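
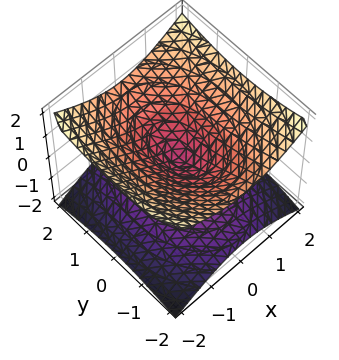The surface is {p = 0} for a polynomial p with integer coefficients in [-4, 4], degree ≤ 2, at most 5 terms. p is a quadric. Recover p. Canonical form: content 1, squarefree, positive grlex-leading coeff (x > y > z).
2*x^2 + y^2 - 3*z^2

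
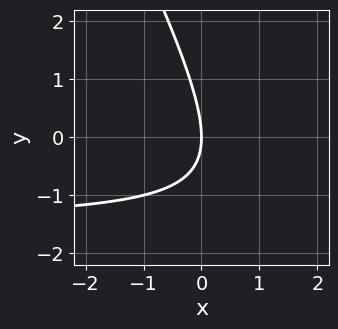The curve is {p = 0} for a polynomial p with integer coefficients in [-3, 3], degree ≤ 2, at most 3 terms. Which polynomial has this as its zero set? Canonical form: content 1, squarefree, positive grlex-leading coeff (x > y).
(a) Degree: a generic line meets the curve in up to 2 points, so deg p = 2.
(b) From the axis intercepts and sections: one y-axis crossing is at y = 0; it crosses the x-axis at the gridline x = 0.
(c) The integer polynomial consistent with all of this is the stated p.

2*x*y + y^2 + 3*x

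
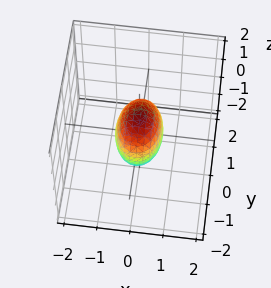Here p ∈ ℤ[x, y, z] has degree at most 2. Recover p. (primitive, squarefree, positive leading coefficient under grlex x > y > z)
1. Degree: bounded and convex; a quadric, so deg p = 2.
2. Symmetries: it's symmetric under x → −x, forcing even powers of x; it's symmetric under z → −z, forcing even powers of z; it's symmetric under y → −y, forcing even powers of y.
3. Against the integer gridlines: the y-axis gridline crossings are at y ∈ {-1, 1}; the z-axis gridline crossings are at z ∈ {-1, 1}.
4. Putting this together gives p.

2*x^2 + y^2 + z^2 - 1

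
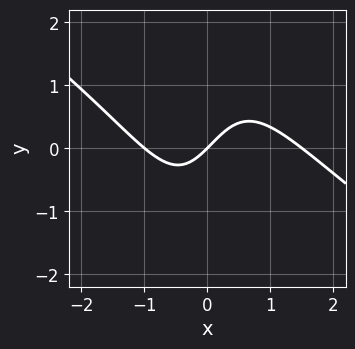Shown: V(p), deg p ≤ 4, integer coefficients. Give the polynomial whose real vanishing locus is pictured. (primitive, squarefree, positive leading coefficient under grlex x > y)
2*x^3 + 3*x^2*y - x^2 - 3*x + 3*y

deg p = 3.
Against the integer gridlines: among the integer gridlines, it crosses the x-axis at x ∈ {-1, 0}; it crosses the y-axis at the gridline y = 0.
Together with the visible shape, these determine p as stated.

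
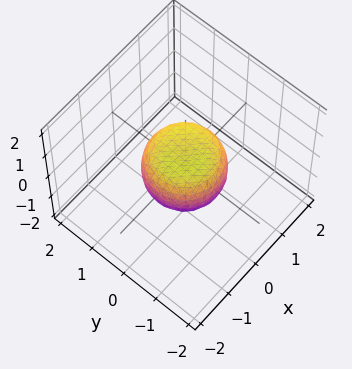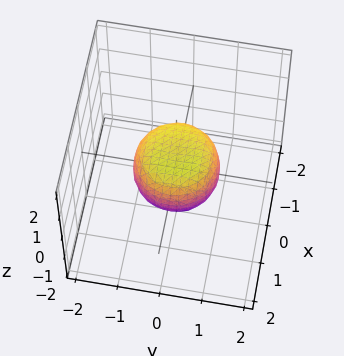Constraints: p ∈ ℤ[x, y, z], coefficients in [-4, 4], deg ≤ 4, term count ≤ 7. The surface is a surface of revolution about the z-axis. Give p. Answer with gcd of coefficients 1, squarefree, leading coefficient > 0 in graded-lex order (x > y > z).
2*x^4 + 4*x^2*y^2 + 2*y^4 - x^2 - y^2 + 2*z^2 - 1

1. Degree: no degree-3 surface has this shape, so deg p = 4.
2. By symmetry, the z-axis is an axis of rotation, so x and y enter only as x² + y².
3. Checking where it meets the axes: the y-axis gridline crossings are at y ∈ {-1, 1}; among the integer gridlines, it crosses the x-axis at x ∈ {-1, 1}.
4. Putting this together gives p.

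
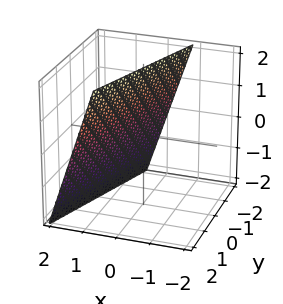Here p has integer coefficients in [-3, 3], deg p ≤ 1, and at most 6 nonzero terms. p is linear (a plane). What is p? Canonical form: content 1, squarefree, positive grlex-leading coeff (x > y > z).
First, degree: every cross-section is a straight line — this is a plane, so deg p = 1.
Then, checking where it meets the axes: it crosses the z-axis at the gridline z = 2; one y-axis crossing is at y = -2.
Finally, putting this together gives p.

3*x - y + z - 2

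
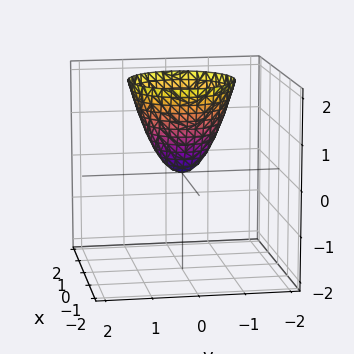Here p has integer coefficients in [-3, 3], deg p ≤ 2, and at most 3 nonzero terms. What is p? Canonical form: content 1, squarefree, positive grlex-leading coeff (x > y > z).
1. The degree is 2 — a single bowl opening along one axis; a quadric.
2. Symmetry: the surface is invariant under rotation about z: p = q(x² + y², z).
3. Checking where it meets the axes: a circular section at z = 1 has radius between 0 and 1; one x-axis crossing is at x = 0; it crosses the z-axis at the gridline z = 0; it meets the y-axis at y = 0 (among the integer gridlines).
4. Matching integer coefficients to the picture gives p.

3*x^2 + 3*y^2 - 2*z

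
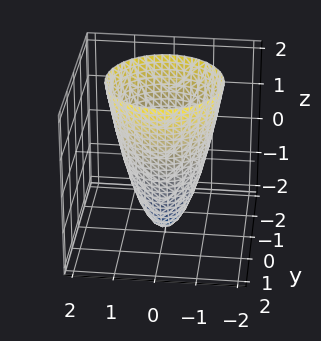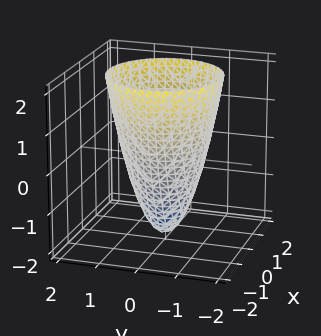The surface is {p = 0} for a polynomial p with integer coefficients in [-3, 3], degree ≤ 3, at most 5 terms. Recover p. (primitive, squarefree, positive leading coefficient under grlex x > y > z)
1. The degree is 2 — a generic line meets the surface in up to 2 points.
2. Symmetries: the surface is invariant under rotation about z: p = q(x² + y², z).
3. Reading off the gridlines: among the integer gridlines, it crosses the x-axis at x ∈ {-1, 1}; a circular section at z = 1 has radius between 1 and 2; it meets the z-axis at z = -2 (among the integer gridlines); among the integer gridlines, it crosses the y-axis at y ∈ {-1, 1}.
4. Together with the visible shape, these determine p as stated.

2*x^2 + 2*y^2 - z - 2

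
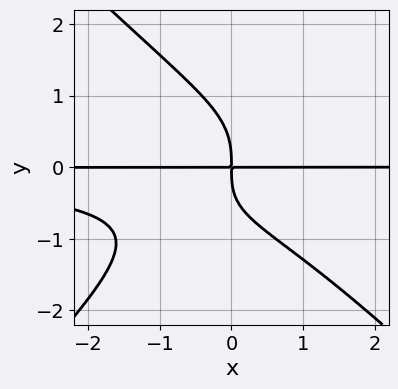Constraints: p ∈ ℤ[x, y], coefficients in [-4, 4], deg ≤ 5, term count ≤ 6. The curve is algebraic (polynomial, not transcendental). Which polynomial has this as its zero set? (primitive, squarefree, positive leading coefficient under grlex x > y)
(a) deg p = 4. A generic line meets the curve in up to 4 points.
(b) Checking where it meets the axes: every point of the x-axis in the box is on the curve.
(c) Putting this together gives p.

2*x^2*y^2 - 2*y^4 - x*y^2 - 3*x*y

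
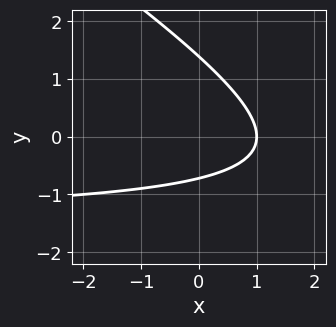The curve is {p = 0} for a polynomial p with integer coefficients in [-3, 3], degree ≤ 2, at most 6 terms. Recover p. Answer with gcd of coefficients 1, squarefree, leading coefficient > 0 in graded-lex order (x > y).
2*x*y + 3*y^2 + 3*x - 2*y - 3

First, the degree is 2 — the shape is more complex than any degree-1 curve.
Then, reading off the gridlines: one x-axis crossing is at x = 1.
Finally, these observations pin down the coefficients.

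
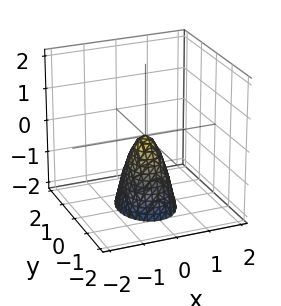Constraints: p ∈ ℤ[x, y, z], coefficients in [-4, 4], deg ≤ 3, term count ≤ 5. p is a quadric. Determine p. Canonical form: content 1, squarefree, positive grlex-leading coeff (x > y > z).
3*x^2 + 2*y^2 + z

1. The degree is 2 — a single bowl opening along one axis; a quadric.
2. Symmetries: mirror symmetry y ↦ −y ⇒ only even powers of y; the x ↦ −x reflection is a symmetry, so x appears only in even powers.
3. Reading off the gridlines: it crosses the x-axis at the gridline x = 0; it meets the y-axis at y = 0 (among the integer gridlines); one z-axis crossing is at z = 0.
4. Putting this together gives p.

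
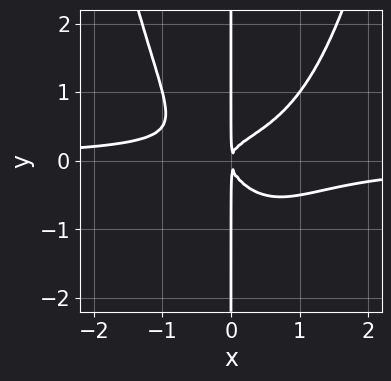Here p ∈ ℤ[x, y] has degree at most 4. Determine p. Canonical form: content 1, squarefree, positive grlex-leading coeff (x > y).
2*x^3*y - x^2*y - 2*x*y^2 + x^2

Degree: the shape is more complex than any degree-3 curve, so deg p = 4.
Against the integer gridlines: every point of the y-axis in the box is on the curve.
Putting this together gives p.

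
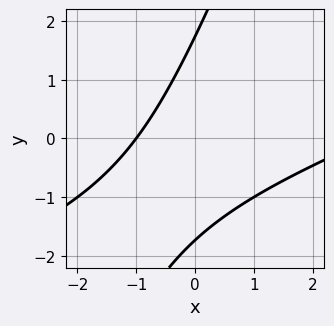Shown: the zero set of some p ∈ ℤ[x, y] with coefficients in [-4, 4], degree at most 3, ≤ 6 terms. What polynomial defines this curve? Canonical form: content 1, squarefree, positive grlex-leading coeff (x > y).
(a) The degree is 2 — no degree-1 curve has this shape.
(b) Reading off the gridlines: it meets the x-axis at x = -1 (among the integer gridlines).
(c) Fitting integer coefficients to these (and the overall shape) gives p.

x^2 - 3*x*y + y^2 - 2*x - 3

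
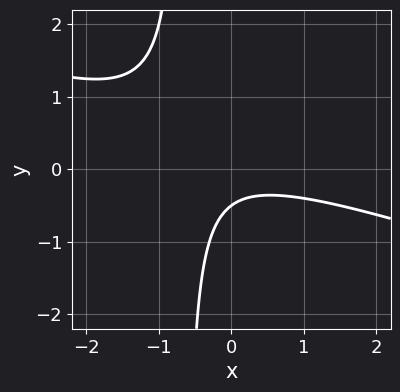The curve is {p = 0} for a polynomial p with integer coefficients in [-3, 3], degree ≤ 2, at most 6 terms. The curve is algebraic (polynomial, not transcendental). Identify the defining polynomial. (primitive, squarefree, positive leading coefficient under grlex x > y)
deg p = 2.
From the axis intercepts and sections: it misses every integer gridline on the x-axis.
The integer polynomial consistent with all of this is the stated p.

x^2 + 3*x*y + 2*y + 1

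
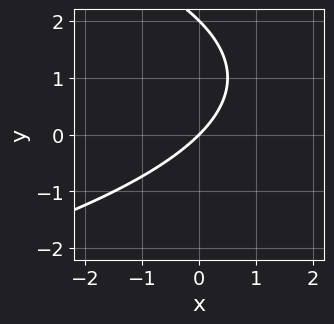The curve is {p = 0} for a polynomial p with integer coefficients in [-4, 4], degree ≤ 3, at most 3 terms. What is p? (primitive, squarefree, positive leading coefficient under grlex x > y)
(a) The degree is 2 — no degree-1 curve has this shape.
(b) Reading off the gridlines: it crosses the x-axis at the gridline x = 0; among the integer gridlines, it crosses the y-axis at y ∈ {0, 2}.
(c) Fitting integer coefficients to these (and the overall shape) gives p.

y^2 + 2*x - 2*y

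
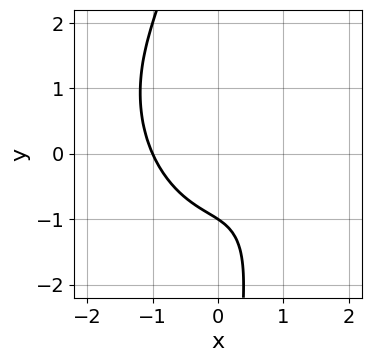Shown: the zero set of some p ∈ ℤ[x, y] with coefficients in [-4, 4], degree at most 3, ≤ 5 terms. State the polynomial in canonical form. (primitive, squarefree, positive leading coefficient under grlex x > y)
3*x^3 + x^2*y + 2*x*y^2 + 3*y + 3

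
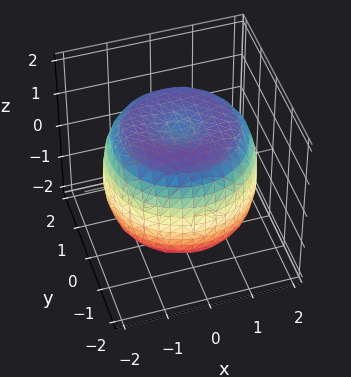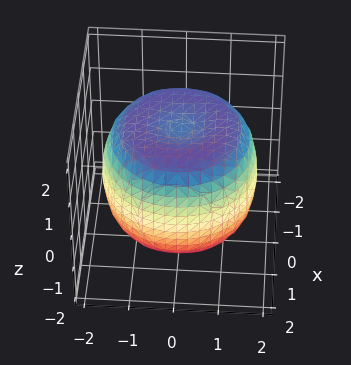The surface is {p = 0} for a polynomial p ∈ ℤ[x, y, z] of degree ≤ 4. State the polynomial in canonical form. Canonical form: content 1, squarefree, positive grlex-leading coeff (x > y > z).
x^4 + 2*x^2*y^2 + y^4 - 2*x^2 - 2*y^2 + 2*z^2 - 3

deg p = 4. A generic line meets the surface in up to 4 points.
Symmetries: rotational symmetry about the z-axis ⇒ p depends on x, y only through x² + y².
Observable constraints: a circular section at z = 1 has radius between 1 and 2.
Assembling these constraints gives the stated polynomial.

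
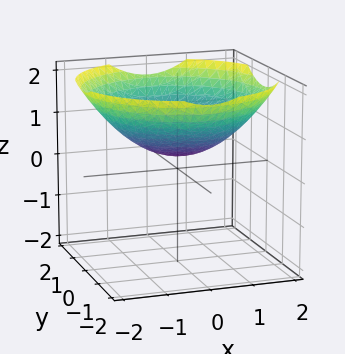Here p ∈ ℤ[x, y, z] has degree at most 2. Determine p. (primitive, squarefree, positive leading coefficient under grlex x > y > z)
First, deg p = 2. The shape is more complex than any degree-1 surface.
Then, by symmetry, the z-axis is an axis of rotation, so x and y enter only as x² + y².
Next, from the visible intercepts: a circular section at z = 1 has radius between 1 and 2; the surface avoids every integer x-axis point in the box; no y-intercept at any integer in the box.
Finally, the integer polynomial consistent with all of this is the stated p.

x^2 + y^2 - 3*z + 1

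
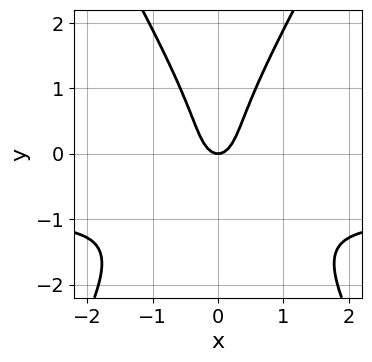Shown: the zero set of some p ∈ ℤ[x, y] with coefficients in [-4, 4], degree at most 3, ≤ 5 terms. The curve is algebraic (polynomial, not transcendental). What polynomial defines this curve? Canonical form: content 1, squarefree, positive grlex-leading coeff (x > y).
3*x^2*y - y^3 + 3*x^2 - y

(a) The degree is 3 — a generic line meets the curve in up to 3 points.
(b) Symmetries: the x ↦ −x reflection is a symmetry, so x appears only in even powers.
(c) From the visible intercepts: it crosses the x-axis at the gridline x = 0; one y-axis crossing is at y = 0.
(d) Fitting integer coefficients to these (and the overall shape) gives p.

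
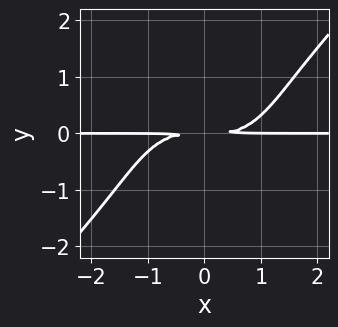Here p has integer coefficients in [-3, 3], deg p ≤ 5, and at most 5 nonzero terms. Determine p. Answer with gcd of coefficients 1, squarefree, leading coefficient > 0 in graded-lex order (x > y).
x^3*y - y^4 - 3*y^2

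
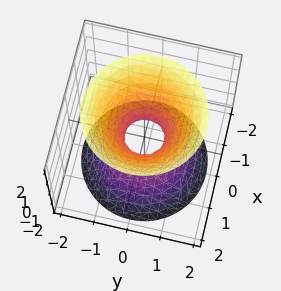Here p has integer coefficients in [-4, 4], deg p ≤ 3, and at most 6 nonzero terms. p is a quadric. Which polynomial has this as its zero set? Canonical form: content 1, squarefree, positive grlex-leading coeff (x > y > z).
3*x^2 + 3*y^2 - 2*z^2 - 1

First, the degree is 2 — an hourglass — one-sheet hyperboloid; a quadric.
Next, symmetries: mirror symmetry z ↦ −z ⇒ only even powers of z; rotational symmetry about the z-axis ⇒ p depends on x, y only through x² + y².
Then, from the axis intercepts and sections: a circular section at z = 2 has radius between 1 and 2; no z-intercept at any integer in the box.
Finally, fitting integer coefficients to these (and the overall shape) gives p.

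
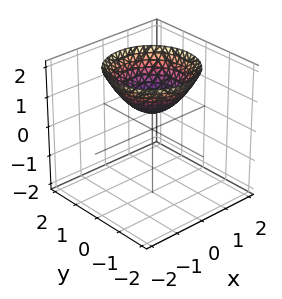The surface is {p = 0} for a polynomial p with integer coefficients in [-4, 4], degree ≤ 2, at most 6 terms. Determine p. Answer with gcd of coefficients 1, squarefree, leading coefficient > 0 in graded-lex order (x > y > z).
2*x^2 + 2*y^2 - 3*z + 2

(a) deg p = 2. No degree-1 surface has this shape.
(b) By symmetry, the z-axis is an axis of rotation, so x and y enter only as x² + y².
(c) Against the integer gridlines: a circular section at z = 1 has radius between 0 and 1; it misses every integer gridline on the y-axis.
(d) Matching integer coefficients to the picture gives p.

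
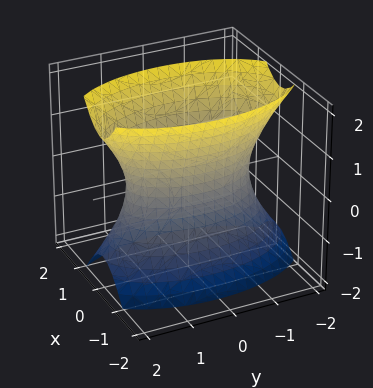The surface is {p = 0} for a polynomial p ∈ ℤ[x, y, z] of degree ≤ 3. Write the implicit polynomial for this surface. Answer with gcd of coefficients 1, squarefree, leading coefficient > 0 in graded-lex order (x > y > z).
3*x^2 + y^2 - z^2 - 2

(a) The degree is 2 — an hourglass — one-sheet hyperboloid; a quadric.
(b) Symmetries: the x ↦ −x reflection is a symmetry, so x appears only in even powers; mirror symmetry y ↦ −y ⇒ only even powers of y; it's symmetric under z → −z, forcing even powers of z.
(c) From the axis intercepts and sections: it misses every integer gridline on the z-axis.
(d) These observations pin down the coefficients.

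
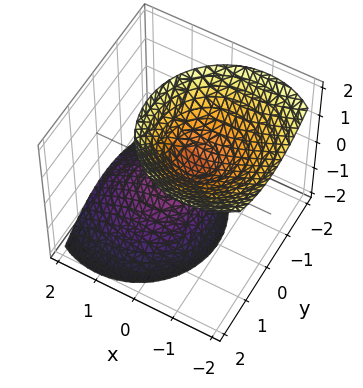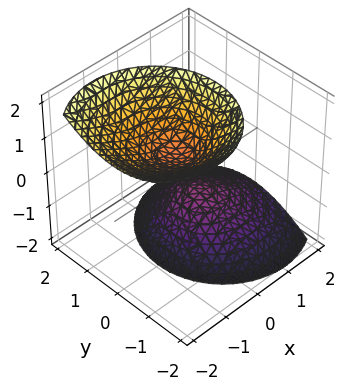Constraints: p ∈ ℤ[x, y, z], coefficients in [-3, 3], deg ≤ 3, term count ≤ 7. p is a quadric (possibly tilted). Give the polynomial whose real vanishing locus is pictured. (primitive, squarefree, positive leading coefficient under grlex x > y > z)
1. I count 2 distinct pieces. They look like related sheets of one shape, so recover p as a whole.
2. Degree: the shape is more complex than any degree-1 surface, so deg p = 2.
3. Checking where it meets the axes: the surface avoids every integer y-axis point in the box; it misses every integer gridline on the x-axis.
4. These observations pin down the coefficients.

3*x^2 + 3*x*z + 3*y^2 - 2*z^2 + 1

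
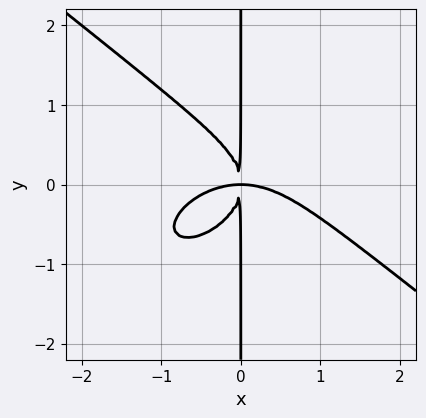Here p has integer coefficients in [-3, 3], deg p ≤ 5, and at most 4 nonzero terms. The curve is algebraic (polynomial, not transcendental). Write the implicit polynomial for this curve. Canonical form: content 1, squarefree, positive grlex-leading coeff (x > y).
x^4 + 2*x*y^3 + 2*x^2*y

(a) Degree: no degree-3 curve has this shape, so deg p = 4.
(b) Reading off the gridlines: every point of the y-axis in the box is on the curve.
(c) These observations pin down the coefficients.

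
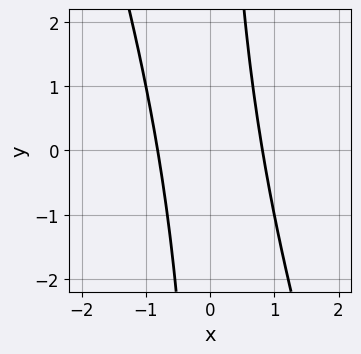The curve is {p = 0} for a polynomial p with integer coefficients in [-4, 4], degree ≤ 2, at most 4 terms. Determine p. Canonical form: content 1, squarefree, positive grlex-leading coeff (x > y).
3*x^2 + x*y - 2

1. The degree is 2 — no degree-1 curve has this shape.
2. Checking where it meets the axes: it misses every integer gridline on the y-axis.
3. Fitting integer coefficients to these (and the overall shape) gives p.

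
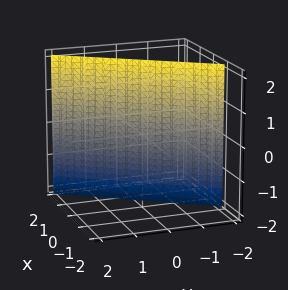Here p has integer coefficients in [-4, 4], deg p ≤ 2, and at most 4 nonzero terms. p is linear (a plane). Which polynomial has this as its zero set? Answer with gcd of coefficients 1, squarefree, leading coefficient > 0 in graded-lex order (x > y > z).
The degree is 1 — every cross-section is a straight line — this is a plane.
Checking where it meets the axes: it meets the y-axis at y = -1 (among the integer gridlines); the surface avoids every integer z-axis point in the box.
Putting this together gives p.

3*x - 2*y - 2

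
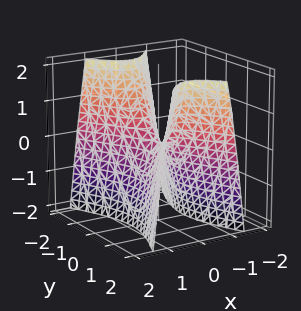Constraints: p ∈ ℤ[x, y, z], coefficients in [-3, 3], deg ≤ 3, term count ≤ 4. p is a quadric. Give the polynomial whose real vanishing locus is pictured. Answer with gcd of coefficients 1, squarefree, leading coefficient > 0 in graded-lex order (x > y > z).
First, degree: a hyperbolic paraboloid; a quadric, so deg p = 2.
Next, symmetries: it's symmetric under x → −x, forcing even powers of x; the y ↦ −y reflection is a symmetry, so y appears only in even powers.
Next, observable constraints: it crosses the x-axis at the gridline x = 0; it meets the y-axis at y = 0 (among the integer gridlines); one z-axis crossing is at z = 0.
Finally, fitting integer coefficients to these (and the overall shape) gives p.

3*x^2 - y^2 + z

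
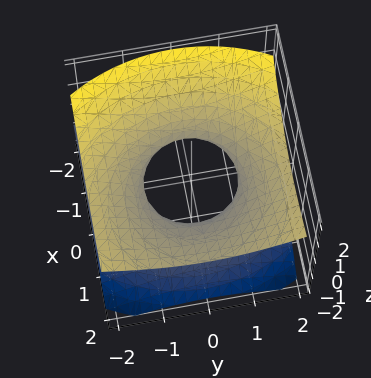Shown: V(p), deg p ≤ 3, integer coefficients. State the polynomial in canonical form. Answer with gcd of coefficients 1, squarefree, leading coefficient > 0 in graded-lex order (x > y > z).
deg p = 2.
Against the integer gridlines: the surface avoids every integer z-axis point in the box; among the integer gridlines, it crosses the x-axis at x ∈ {-1, 1}; among the integer gridlines, it crosses the y-axis at y ∈ {-1, 1}.
Putting this together gives p.

x^2 - 2*x*z + y^2 - 3*z^2 - 1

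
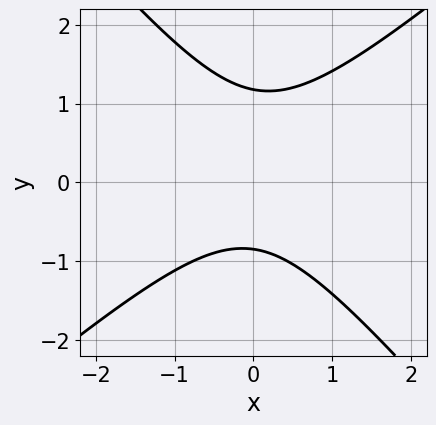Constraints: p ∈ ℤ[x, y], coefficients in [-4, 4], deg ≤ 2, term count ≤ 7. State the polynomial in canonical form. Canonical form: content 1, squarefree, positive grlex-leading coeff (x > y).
(a) deg p = 2. A generic line meets the curve in up to 2 points.
(b) From the visible intercepts: the curve avoids every integer x-axis point in the box.
(c) Assembling these constraints gives the stated polynomial.

3*x^2 - x*y - 3*y^2 + y + 3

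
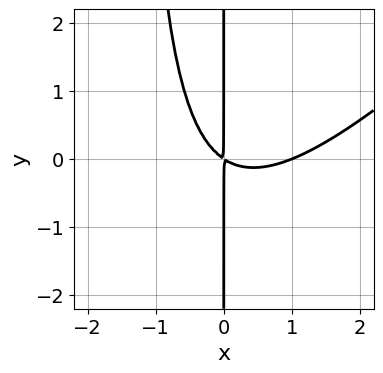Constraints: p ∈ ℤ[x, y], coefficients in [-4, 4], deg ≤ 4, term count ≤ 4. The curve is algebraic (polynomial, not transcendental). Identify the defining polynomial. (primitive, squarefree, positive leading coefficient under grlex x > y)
2*x^3 - 2*x^2*y - 2*x^2 - 3*x*y

First, degree: no degree-2 curve has this shape, so deg p = 3.
Then, observable constraints: it crosses the x-axis at the gridline x = 1; every point of the y-axis in the box is on the curve.
Finally, solving for integer coefficients yields p as stated.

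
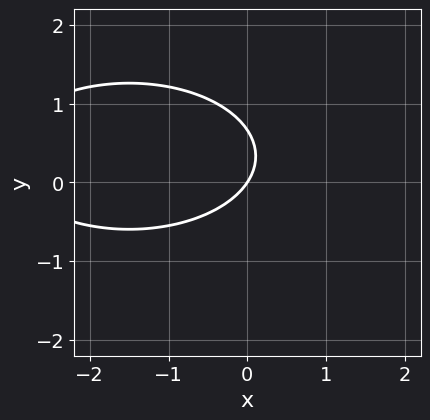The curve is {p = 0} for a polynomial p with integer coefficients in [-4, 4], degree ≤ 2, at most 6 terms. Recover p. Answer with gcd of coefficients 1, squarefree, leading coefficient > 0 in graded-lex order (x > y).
Degree: the shape is more complex than any degree-1 curve, so deg p = 2.
Observable constraints: it meets the x-axis at x = 0 (among the integer gridlines); it crosses the y-axis at the gridline y = 0.
Together with the visible shape, these determine p as stated.

x^2 + 3*y^2 + 3*x - 2*y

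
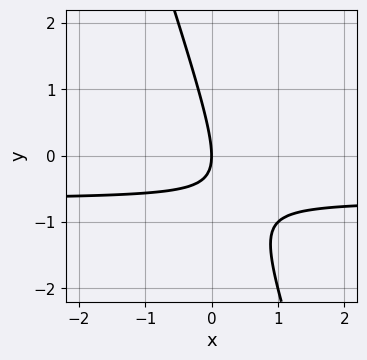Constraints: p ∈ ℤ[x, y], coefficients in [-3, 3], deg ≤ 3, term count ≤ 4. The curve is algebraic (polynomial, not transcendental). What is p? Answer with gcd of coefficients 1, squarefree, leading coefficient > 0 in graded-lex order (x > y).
3*x*y + y^2 + 2*x

1. Degree: no degree-1 curve has this shape, so deg p = 2.
2. Observable constraints: it meets the x-axis at x = 0 (among the integer gridlines); it meets the y-axis at y = 0 (among the integer gridlines).
3. Fitting integer coefficients to these (and the overall shape) gives p.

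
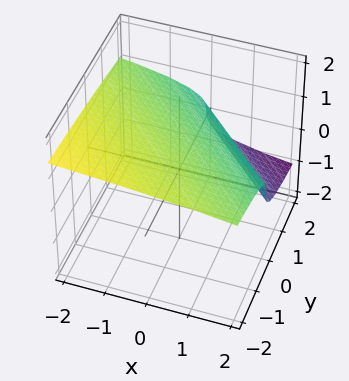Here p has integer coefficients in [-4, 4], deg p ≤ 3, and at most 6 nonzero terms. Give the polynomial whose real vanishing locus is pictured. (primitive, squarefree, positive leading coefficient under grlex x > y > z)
(a) Degree: no degree-2 surface has this shape, so deg p = 3.
(b) Reading off the gridlines: one x-axis crossing is at x = 2; it meets the z-axis at z = 1 (among the integer gridlines); it crosses the y-axis at the gridline y = 2.
(c) The integer polynomial consistent with all of this is the stated p.

2*z^3 + x + y - 2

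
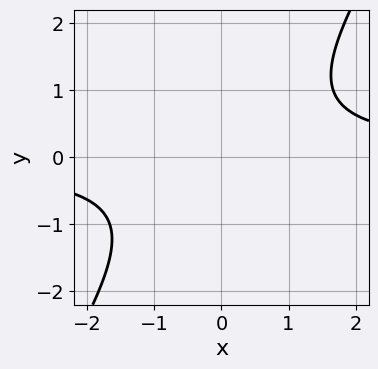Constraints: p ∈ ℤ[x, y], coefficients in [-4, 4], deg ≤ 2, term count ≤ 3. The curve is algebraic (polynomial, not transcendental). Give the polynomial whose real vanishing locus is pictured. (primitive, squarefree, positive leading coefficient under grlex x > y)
3*x*y - 2*y^2 - 3

1. The degree is 2 — a generic line meets the curve in up to 2 points.
2. From the visible intercepts: no x-intercept at any integer in the box; no y-intercept at any integer in the box.
3. Fitting integer coefficients to these (and the overall shape) gives p.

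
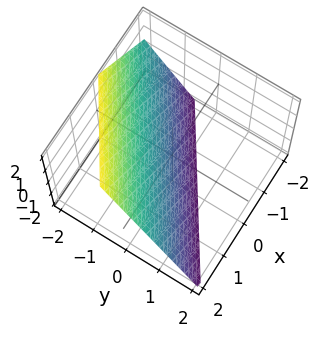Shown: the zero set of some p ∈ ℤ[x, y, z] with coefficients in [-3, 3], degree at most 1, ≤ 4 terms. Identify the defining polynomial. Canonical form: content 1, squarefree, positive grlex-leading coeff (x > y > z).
1. Degree: every cross-section is a straight line — this is a plane, so deg p = 1.
2. From the axis intercepts and sections: it meets the x-axis at x = 1 (among the integer gridlines); one z-axis crossing is at z = -1.
3. Fitting integer coefficients to these (and the overall shape) gives p.

2*x - 3*y - 2*z - 2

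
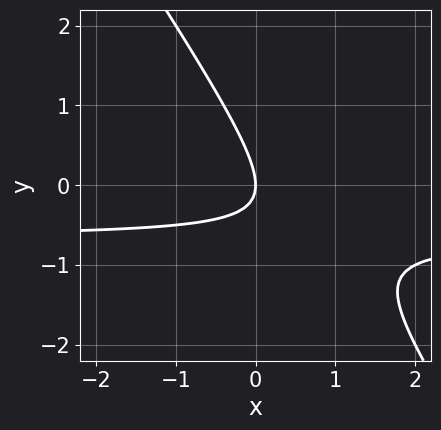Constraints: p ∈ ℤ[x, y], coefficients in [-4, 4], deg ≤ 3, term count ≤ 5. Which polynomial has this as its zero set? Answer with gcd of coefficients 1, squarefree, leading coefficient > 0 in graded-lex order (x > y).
(a) Degree: no degree-1 curve has this shape, so deg p = 2.
(b) Against the integer gridlines: one y-axis crossing is at y = 0; it meets the x-axis at x = 0 (among the integer gridlines).
(c) Solving for integer coefficients yields p as stated.

3*x*y + 2*y^2 + 2*x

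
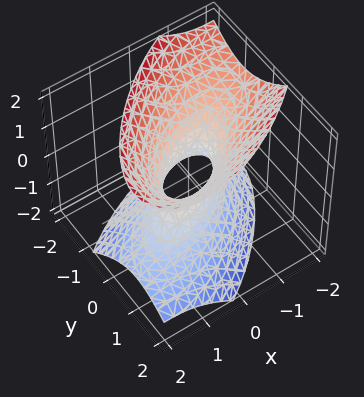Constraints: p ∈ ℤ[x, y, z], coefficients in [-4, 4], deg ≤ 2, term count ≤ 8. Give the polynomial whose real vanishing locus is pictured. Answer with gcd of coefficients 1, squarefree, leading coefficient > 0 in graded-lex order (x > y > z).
deg p = 2. The shape is more complex than any degree-1 surface.
From the visible intercepts: no z-intercept at any integer in the box.
Putting this together gives p.

2*x^2 - 3*x*y + x*z + 3*y^2 - 2*z^2 - 1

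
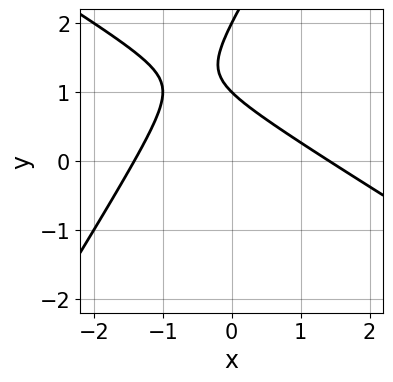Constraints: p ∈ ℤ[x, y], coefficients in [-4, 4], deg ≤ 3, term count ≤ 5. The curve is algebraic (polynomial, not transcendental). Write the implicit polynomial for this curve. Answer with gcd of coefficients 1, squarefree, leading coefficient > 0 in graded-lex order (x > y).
x^2 + x*y - y^2 + 3*y - 2

(a) Degree: no degree-1 curve has this shape, so deg p = 2.
(b) Checking where it meets the axes: the y-axis gridline crossings are at y ∈ {1, 2}.
(c) Fitting integer coefficients to these (and the overall shape) gives p.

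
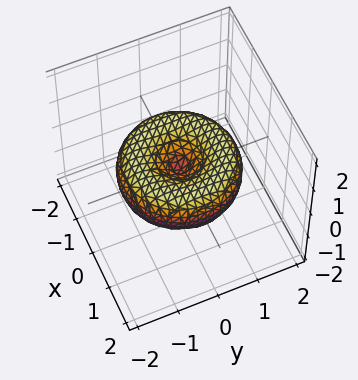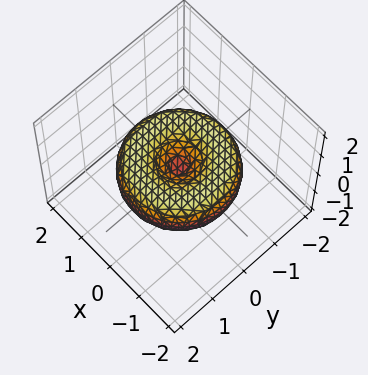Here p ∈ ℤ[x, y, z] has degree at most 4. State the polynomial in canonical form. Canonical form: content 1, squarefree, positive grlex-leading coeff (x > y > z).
x^4 + 2*x^2*y^2 + y^4 - 2*x^2 - 2*y^2 + 3*z^2

1. The degree is 4 — the shape is more complex than any degree-3 surface.
2. Symmetry: the z-axis is an axis of rotation, so x and y enter only as x² + y².
3. Checking where it meets the axes: it crosses the y-axis at the gridline y = 0; a circular section at z = 0 has radius between 1 and 2; one z-axis crossing is at z = 0.
4. Putting this together gives p.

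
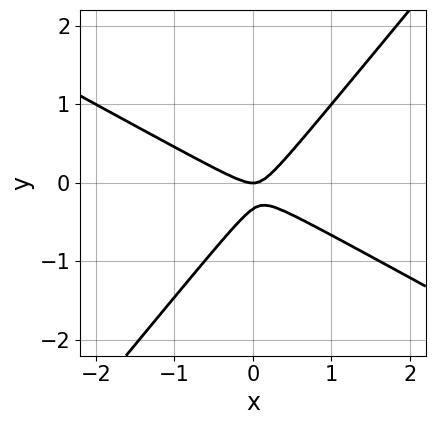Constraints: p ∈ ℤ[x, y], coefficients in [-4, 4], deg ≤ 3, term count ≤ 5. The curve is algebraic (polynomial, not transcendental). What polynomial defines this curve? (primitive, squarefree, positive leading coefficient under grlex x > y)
2*x^2 + 2*x*y - 3*y^2 - y

First, the degree is 2 — a generic line meets the curve in up to 2 points.
Then, checking where it meets the axes: one x-axis crossing is at x = 0; one y-axis crossing is at y = 0.
Finally, together with the visible shape, these determine p as stated.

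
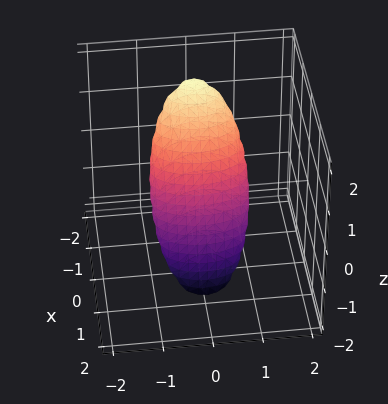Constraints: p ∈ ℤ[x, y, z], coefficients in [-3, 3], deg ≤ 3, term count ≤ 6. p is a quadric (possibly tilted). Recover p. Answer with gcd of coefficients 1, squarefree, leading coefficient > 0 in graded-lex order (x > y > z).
3*x^2 + 3*x*z + y^2 + z^2 - 1

(a) deg p = 2.
(b) Reading off the gridlines: the z-axis gridline crossings are at z ∈ {-1, 1}; among the integer gridlines, it crosses the y-axis at y ∈ {-1, 1}.
(c) Assembling these constraints gives the stated polynomial.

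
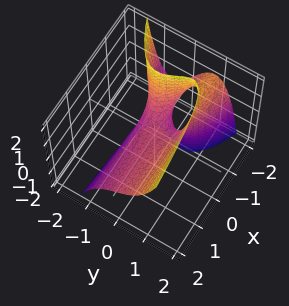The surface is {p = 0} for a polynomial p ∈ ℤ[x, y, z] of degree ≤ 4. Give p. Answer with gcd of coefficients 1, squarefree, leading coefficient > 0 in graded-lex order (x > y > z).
3*y^3 + 2*x*y - 2*x*z - 2*z

(a) deg p = 3.
(b) Checking where it meets the axes: one y-axis crossing is at y = 0; the visible x-axis segment lies entirely on the surface; it meets the z-axis at z = 0 (among the integer gridlines).
(c) Together with the visible shape, these determine p as stated.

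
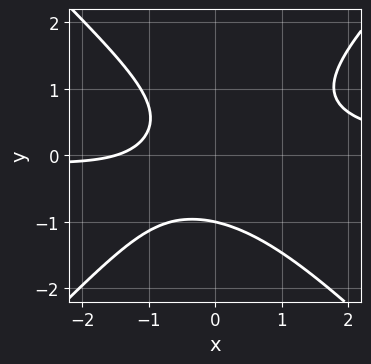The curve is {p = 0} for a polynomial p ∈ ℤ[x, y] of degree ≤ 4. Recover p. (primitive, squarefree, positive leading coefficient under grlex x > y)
(a) deg p = 3. A generic line meets the curve in up to 3 points.
(b) From the axis intercepts and sections: it meets the y-axis at y = -1 (among the integer gridlines).
(c) Matching integer coefficients to the picture gives p.

3*x^2*y - 3*y^3 - 2*x - 3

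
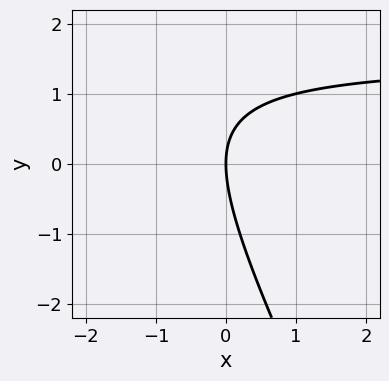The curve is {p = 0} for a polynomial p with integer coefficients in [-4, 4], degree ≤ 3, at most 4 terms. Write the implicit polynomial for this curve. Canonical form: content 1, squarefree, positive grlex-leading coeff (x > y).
First, degree: a generic line meets the curve in up to 2 points, so deg p = 2.
Next, from the visible intercepts: one x-axis crossing is at x = 0; one y-axis crossing is at y = 0.
Finally, solving for integer coefficients yields p as stated.

2*x*y + y^2 - 3*x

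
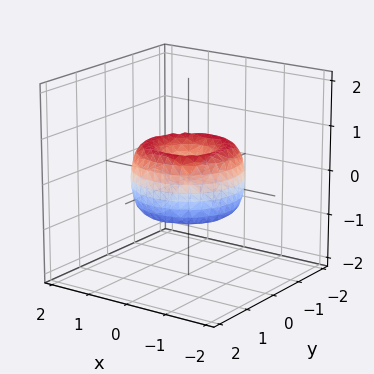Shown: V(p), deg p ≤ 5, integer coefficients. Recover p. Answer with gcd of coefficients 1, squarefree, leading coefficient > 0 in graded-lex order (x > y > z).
(a) deg p = 4. The shape is more complex than any degree-3 surface.
(b) Symmetry: the surface is invariant under rotation about z: p = q(x² + y², z).
(c) Checking where it meets the axes: it crosses the y-axis at the gridline y = 0; a circular section at z = 0 has radius between 1 and 2.
(d) Assembling these constraints gives the stated polynomial.

2*x^4 + 4*x^2*y^2 + 2*y^4 - 3*x^2 - 3*y^2 + 2*z^2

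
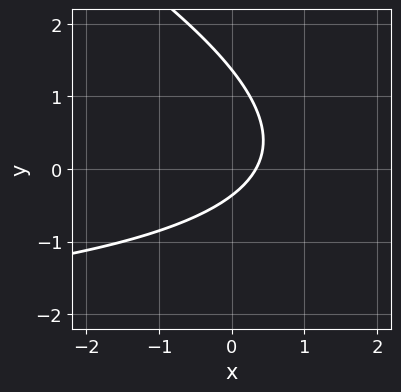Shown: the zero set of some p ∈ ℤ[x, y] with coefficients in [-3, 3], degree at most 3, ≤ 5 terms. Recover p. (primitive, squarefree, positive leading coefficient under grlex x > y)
x*y + 2*y^2 + 3*x - 2*y - 1

1. Degree: the shape is more complex than any degree-1 curve, so deg p = 2.
2. The integer polynomial consistent with all of this is the stated p.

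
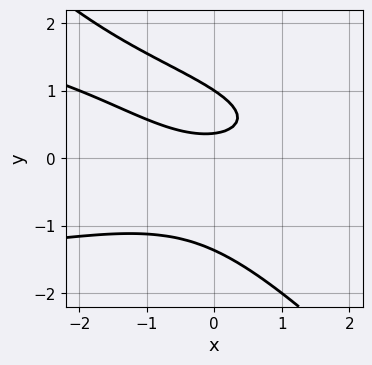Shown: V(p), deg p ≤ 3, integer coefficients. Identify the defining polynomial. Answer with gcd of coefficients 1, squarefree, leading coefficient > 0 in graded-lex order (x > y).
(a) The degree is 3 — no degree-2 curve has this shape.
(b) Observable constraints: one y-axis crossing is at y = 1; no x-intercept at any integer in the box.
(c) Assembling these constraints gives the stated polynomial.

2*x*y^2 + 2*y^3 + x^2 - 3*y + 1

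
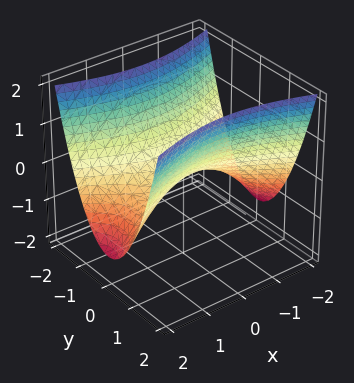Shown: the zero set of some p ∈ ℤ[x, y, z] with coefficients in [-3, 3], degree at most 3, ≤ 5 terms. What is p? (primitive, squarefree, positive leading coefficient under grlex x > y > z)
x^2 - 3*y^2 + 3*z

Degree: a hyperbolic paraboloid; a quadric, so deg p = 2.
Symmetries: it's symmetric under y → −y, forcing even powers of y; mirror symmetry x ↦ −x ⇒ only even powers of x.
Against the integer gridlines: it crosses the x-axis at the gridline x = 0; it crosses the y-axis at the gridline y = 0; it crosses the z-axis at the gridline z = 0.
Together with the visible shape, these determine p as stated.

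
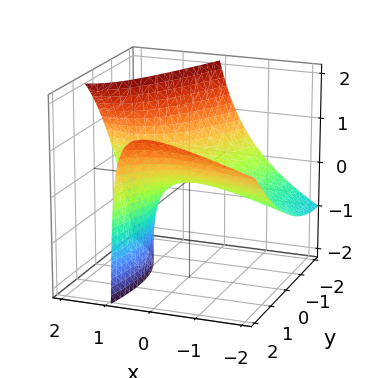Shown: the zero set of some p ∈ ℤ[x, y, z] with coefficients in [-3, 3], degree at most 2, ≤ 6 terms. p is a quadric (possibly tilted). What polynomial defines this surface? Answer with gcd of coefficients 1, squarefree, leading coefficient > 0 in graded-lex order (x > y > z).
x^2 + 2*x*y - 3*x*z - y^2 + 3*z

(a) deg p = 2.
(b) Against the integer gridlines: it meets the y-axis at y = 0 (among the integer gridlines); it meets the z-axis at z = 0 (among the integer gridlines).
(c) Fitting integer coefficients to these (and the overall shape) gives p.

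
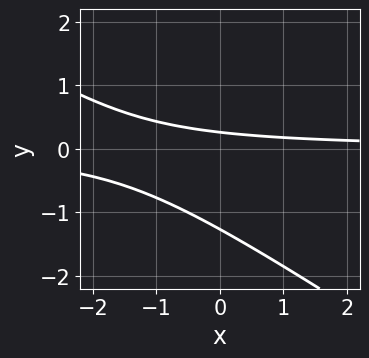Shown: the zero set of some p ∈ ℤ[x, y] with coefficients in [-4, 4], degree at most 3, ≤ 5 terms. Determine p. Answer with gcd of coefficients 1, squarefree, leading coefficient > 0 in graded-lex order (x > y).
(a) Degree: no degree-1 curve has this shape, so deg p = 2.
(b) Reading off the gridlines: it misses every integer gridline on the x-axis.
(c) Assembling these constraints gives the stated polynomial.

2*x*y + 3*y^2 + 3*y - 1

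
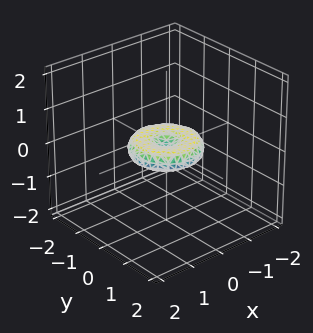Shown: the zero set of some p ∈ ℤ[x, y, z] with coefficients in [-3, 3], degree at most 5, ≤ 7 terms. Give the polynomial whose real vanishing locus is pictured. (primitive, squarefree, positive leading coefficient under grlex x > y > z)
(a) The degree is 4 — the shape is more complex than any degree-3 surface.
(b) Symmetries: rotational symmetry about the z-axis ⇒ p depends on x, y only through x² + y².
(c) Checking where it meets the axes: a circular section at z = 0 has radius exactly 1; the y-axis gridline crossings are at y ∈ {-1, 0, 1}.
(d) The integer polynomial consistent with all of this is the stated p. Check: (1, 0, 0) on the x-axis lies on the surface, and p(1, 0, 0) = 0. ✓

x^4 + 2*x^2*y^2 + y^4 - x^2 - y^2 + 3*z^2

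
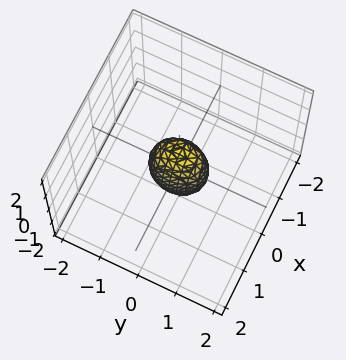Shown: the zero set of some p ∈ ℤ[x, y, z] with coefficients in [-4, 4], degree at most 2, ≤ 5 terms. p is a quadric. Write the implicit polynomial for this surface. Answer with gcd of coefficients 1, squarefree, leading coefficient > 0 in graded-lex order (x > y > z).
1. deg p = 2. Bounded and convex; a quadric.
2. Symmetries: the y ↦ −y reflection is a symmetry, so y appears only in even powers; the x ↦ −x reflection is a symmetry, so x appears only in even powers; the z ↦ −z reflection is a symmetry, so z appears only in even powers.
3. From the axis intercepts and sections: the z-axis gridline crossings are at z ∈ {-1, 1}.
4. Assembling these constraints gives the stated polynomial.

3*x^2 + 2*y^2 + z^2 - 1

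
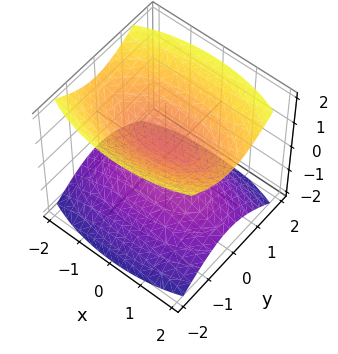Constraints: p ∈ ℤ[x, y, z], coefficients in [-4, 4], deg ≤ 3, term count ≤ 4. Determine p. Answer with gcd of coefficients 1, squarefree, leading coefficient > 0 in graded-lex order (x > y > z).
First, the picture has 2 separate pieces.
Next, deg p = 2.
Then, symmetries: mirror symmetry x ↦ −x ⇒ only even powers of x; it's symmetric under y → −y, forcing even powers of y; it's symmetric under z → −z, forcing even powers of z.
Then, reading off the gridlines: the surface avoids every integer x-axis point in the box; it misses every integer gridline on the y-axis.
Finally, putting this together gives p.

x^2 + 3*y^2 - 3*z^2 + 1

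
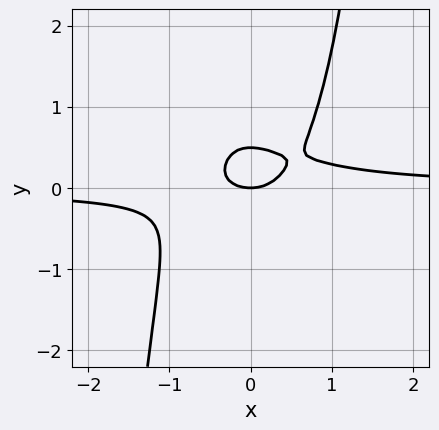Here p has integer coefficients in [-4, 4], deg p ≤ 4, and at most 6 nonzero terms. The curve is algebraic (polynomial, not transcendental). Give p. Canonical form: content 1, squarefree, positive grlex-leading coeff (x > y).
3*x^3*y - x^2 - 2*y^2 + y

1. The degree is 4 — no degree-3 curve has this shape.
2. Reading off the gridlines: it crosses the y-axis at the gridline y = 0; one x-axis crossing is at x = 0.
3. These observations pin down the coefficients.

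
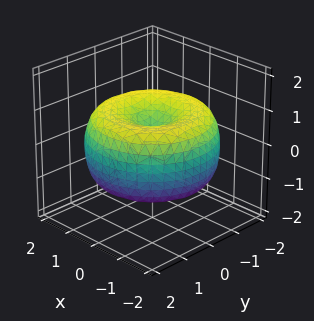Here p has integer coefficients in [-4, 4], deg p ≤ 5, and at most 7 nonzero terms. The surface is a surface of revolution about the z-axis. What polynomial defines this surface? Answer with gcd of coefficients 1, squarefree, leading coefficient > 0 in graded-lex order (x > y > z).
x^4 + 2*x^2*y^2 + y^4 - 3*x^2 - 3*y^2 + 3*z^2 - 1

1. deg p = 4. The shape is more complex than any degree-3 surface.
2. Symmetries: every cross-section ⟂ z is a circle, so x, y appear only via x² + y².
3. Against the integer gridlines: a circular section at z = 1 has radius exactly 1.
4. Matching integer coefficients to the picture gives p.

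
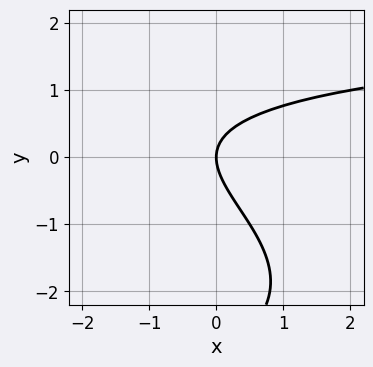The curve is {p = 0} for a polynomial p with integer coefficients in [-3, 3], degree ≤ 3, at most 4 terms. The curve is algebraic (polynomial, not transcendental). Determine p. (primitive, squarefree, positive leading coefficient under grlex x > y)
y^3 + x*y + 3*y^2 - 3*x

(a) deg p = 3.
(b) From the axis intercepts and sections: one y-axis crossing is at y = 0; it meets the x-axis at x = 0 (among the integer gridlines).
(c) Assembling these constraints gives the stated polynomial.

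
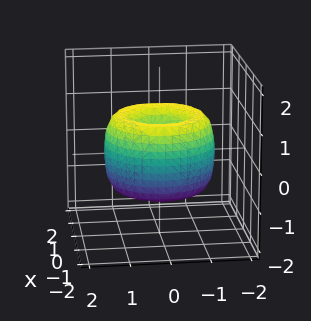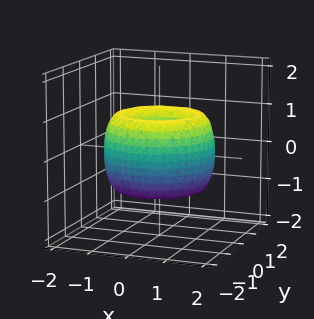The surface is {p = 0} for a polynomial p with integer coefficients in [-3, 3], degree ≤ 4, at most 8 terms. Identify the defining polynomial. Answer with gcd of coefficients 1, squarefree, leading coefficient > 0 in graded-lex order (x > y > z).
First, degree: a generic line meets the surface in up to 4 points, so deg p = 4.
Next, by symmetry, every cross-section ⟂ z is a circle, so x, y appear only via x² + y².
Next, from the visible intercepts: it crosses the x-axis at the gridline x = 0; a circular section at z = 0 has radius between 1 and 2; it meets the z-axis at z = 0 (among the integer gridlines); it meets the y-axis at y = 0 (among the integer gridlines).
Finally, these observations pin down the coefficients.

x^4 + 2*x^2*y^2 + y^4 - 2*x^2 - 2*y^2 + z^2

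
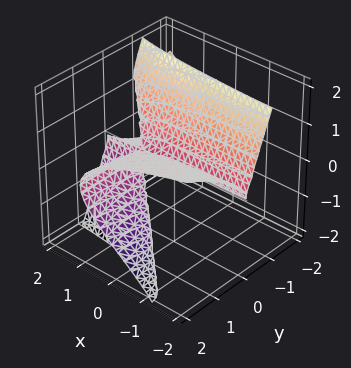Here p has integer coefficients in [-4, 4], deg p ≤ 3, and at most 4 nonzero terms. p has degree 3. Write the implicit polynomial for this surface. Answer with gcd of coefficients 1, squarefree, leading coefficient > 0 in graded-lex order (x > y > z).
First, the degree is 3 — a generic line meets the surface in up to 3 points.
Then, against the integer gridlines: every point of the x-axis in the box is on the surface; it meets the z-axis at z = 0 (among the integer gridlines).
Finally, together with the visible shape, these determine p as stated.

x*y^2 + 2*y*z^2 + z^3 - y^2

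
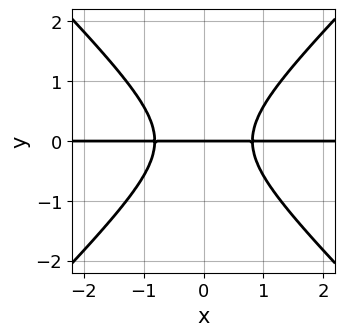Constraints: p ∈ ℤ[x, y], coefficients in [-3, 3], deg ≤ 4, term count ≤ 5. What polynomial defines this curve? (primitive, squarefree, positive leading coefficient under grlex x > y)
Degree: the shape is more complex than any degree-2 curve, so deg p = 3.
Symmetries: mirror symmetry x ↦ −x ⇒ only even powers of x.
Reading off the gridlines: the visible x-axis segment lies entirely on the curve; it meets the y-axis at y = 0 (among the integer gridlines).
Matching integer coefficients to the picture gives p.

3*x^2*y - 3*y^3 - 2*y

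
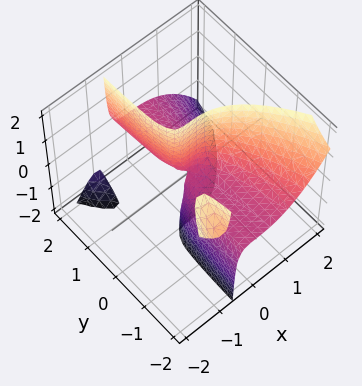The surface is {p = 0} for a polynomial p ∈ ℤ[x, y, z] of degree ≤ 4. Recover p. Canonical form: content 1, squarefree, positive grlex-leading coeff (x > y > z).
First, I count 3 distinct pieces.
Next, degree: a generic line meets the surface in up to 3 points, so deg p = 3.
Next, from the visible intercepts: one x-axis crossing is at x = 0; every point of the z-axis in the box is on the surface; every point of the y-axis in the box is on the surface.
Finally, fitting integer coefficients to these (and the overall shape) gives p.

3*x^3 + 3*x*y*z + 2*y*z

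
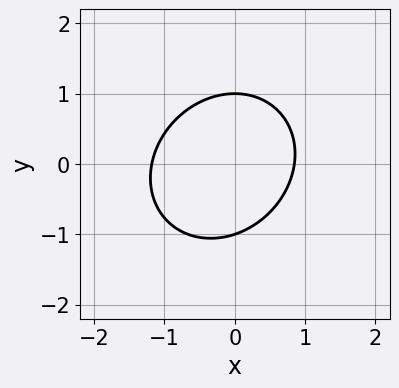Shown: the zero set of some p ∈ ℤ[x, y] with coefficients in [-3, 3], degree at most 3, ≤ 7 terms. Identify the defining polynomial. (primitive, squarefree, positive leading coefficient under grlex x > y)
1. The degree is 2 — a generic line meets the curve in up to 2 points.
2. Observable constraints: among the integer gridlines, it crosses the y-axis at y ∈ {-1, 1}.
3. Fitting integer coefficients to these (and the overall shape) gives p.

3*x^2 - x*y + 3*y^2 + x - 3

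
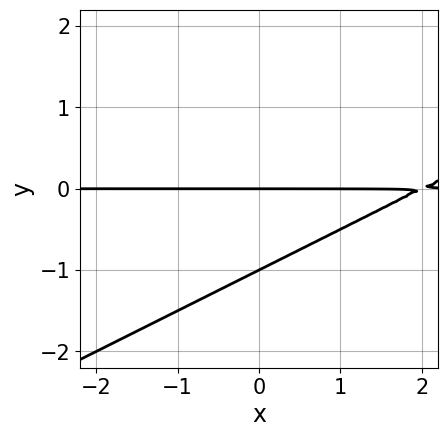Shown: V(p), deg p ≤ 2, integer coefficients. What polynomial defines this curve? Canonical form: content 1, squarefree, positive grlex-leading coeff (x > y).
1. deg p = 2. No degree-1 curve has this shape.
2. Observable constraints: the visible x-axis segment lies entirely on the curve; among the integer gridlines, it crosses the y-axis at y ∈ {-1, 0}.
3. These observations pin down the coefficients.

x*y - 2*y^2 - 2*y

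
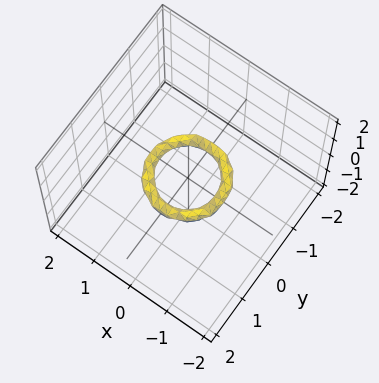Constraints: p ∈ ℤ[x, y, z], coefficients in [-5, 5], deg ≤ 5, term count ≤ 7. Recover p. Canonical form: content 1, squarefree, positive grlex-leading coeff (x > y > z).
(a) deg p = 4. A generic line meets the surface in up to 4 points.
(b) By symmetry, the surface is invariant under rotation about z: p = q(x² + y², z).
(c) Checking where it meets the axes: it misses every integer gridline on the z-axis; among the integer gridlines, it crosses the x-axis at x ∈ {-1, 1}; the y-axis gridline crossings are at y ∈ {-1, 1}.
(d) The integer polynomial consistent with all of this is the stated p.

2*x^4 + 4*x^2*y^2 + 2*y^4 - 3*x^2 - 3*y^2 + 3*z^2 + 1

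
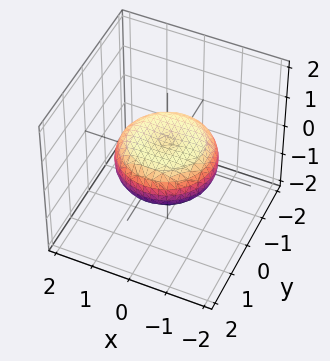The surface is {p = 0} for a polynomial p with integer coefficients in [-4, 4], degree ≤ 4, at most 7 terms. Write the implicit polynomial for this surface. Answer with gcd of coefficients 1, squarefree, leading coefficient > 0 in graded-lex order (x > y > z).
x^4 + 2*x^2*y^2 + y^4 - x^2 - y^2 + 3*z^2 - 1

The degree is 4 — the shape is more complex than any degree-3 surface.
Symmetry: every cross-section ⟂ z is a circle, so x, y appear only via x² + y².
Observable constraints: a circular section at z = 0 has radius between 1 and 2.
Together with the visible shape, these determine p as stated.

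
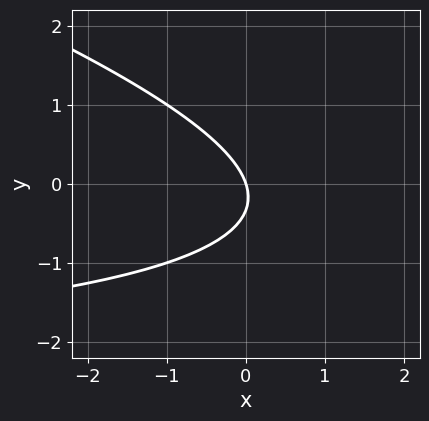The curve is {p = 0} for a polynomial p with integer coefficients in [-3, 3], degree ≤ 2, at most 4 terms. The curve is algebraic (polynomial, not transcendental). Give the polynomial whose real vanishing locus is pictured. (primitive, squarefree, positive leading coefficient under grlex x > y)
x*y + 3*y^2 + 3*x + y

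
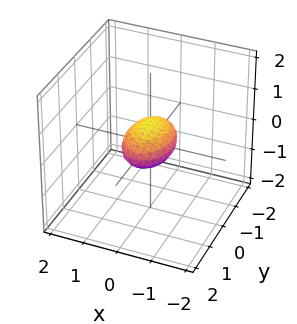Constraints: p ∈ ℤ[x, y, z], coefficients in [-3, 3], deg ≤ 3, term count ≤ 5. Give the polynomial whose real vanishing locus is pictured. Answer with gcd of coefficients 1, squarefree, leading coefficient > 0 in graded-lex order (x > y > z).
The degree is 2 — a closed, bounded, convex surface; a quadric.
Symmetries: mirror symmetry y ↦ −y ⇒ only even powers of y; mirror symmetry z ↦ −z ⇒ only even powers of z; it's symmetric under x → −x, forcing even powers of x.
Against the integer gridlines: among the integer gridlines, it crosses the y-axis at y ∈ {-1, 1}.
The integer polynomial consistent with all of this is the stated p.

2*x^2 + y^2 + 3*z^2 - 1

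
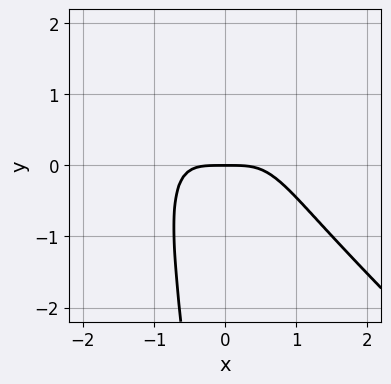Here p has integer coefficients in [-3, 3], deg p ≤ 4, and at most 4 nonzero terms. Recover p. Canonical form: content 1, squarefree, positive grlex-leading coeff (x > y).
Degree: no degree-3 curve has this shape, so deg p = 4.
From the visible intercepts: one y-axis crossing is at y = 0; one x-axis crossing is at x = 0.
Matching integer coefficients to the picture gives p.

2*x^4 + 2*x^3*y - x*y^2 + 2*y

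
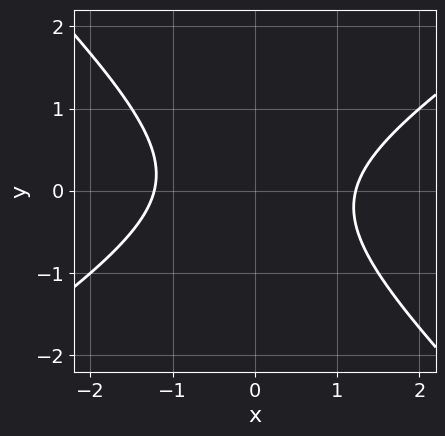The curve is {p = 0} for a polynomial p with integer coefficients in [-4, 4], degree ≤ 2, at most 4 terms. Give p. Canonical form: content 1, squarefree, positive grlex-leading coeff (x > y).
2*x^2 - x*y - 3*y^2 - 3

deg p = 2.
Checking where it meets the axes: the curve avoids every integer y-axis point in the box.
Putting this together gives p.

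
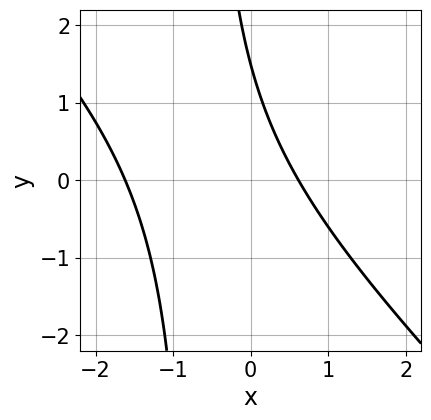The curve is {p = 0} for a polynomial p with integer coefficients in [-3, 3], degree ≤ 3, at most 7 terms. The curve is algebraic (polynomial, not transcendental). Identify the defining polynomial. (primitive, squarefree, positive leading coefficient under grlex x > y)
(a) The degree is 2 — the shape is more complex than any degree-1 curve.
(b) Putting this together gives p.

3*x^2 + 3*x*y + 3*x + 2*y - 3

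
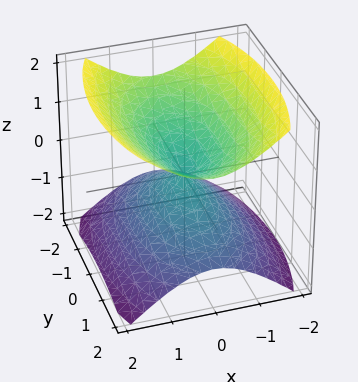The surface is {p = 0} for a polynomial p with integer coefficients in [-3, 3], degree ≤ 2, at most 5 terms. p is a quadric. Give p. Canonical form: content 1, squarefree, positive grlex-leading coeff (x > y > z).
There are 2 components.
Degree: two nappes meeting at a single point; a quadric, so deg p = 2.
Symmetries: it's symmetric under z → −z, forcing even powers of z; mirror symmetry y ↦ −y ⇒ only even powers of y; it's symmetric under x → −x, forcing even powers of x.
Reading off the gridlines: it crosses the y-axis at the gridline y = 0; it meets the x-axis at x = 0 (among the integer gridlines).
Fitting integer coefficients to these (and the overall shape) gives p.

3*x^2 + y^2 - 3*z^2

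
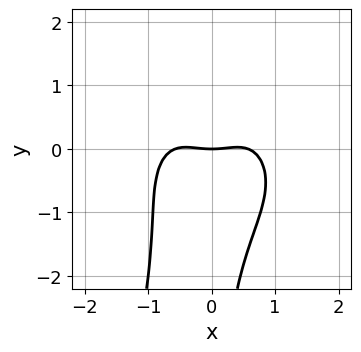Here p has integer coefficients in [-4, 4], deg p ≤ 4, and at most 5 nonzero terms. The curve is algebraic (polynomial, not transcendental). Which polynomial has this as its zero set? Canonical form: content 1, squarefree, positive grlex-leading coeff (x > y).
3*x^4 + 3*x^2*y^2 - x*y^3 - x^2 + 3*y

1. deg p = 4. No degree-3 curve has this shape.
2. From the axis intercepts and sections: it crosses the x-axis at the gridline x = 0; one y-axis crossing is at y = 0.
3. Solving for integer coefficients yields p as stated.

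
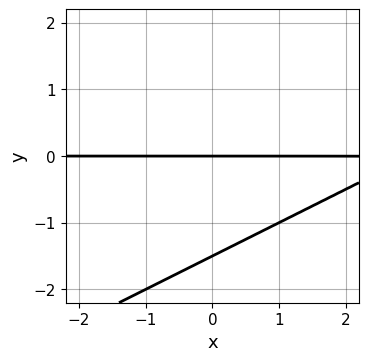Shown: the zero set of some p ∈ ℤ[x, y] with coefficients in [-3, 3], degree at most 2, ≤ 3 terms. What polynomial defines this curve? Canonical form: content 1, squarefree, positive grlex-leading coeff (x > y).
1. Degree: no degree-1 curve has this shape, so deg p = 2.
2. Reading off the gridlines: every point of the x-axis in the box is on the curve; it meets the y-axis at y = 0 (among the integer gridlines).
3. These observations pin down the coefficients.

x*y - 2*y^2 - 3*y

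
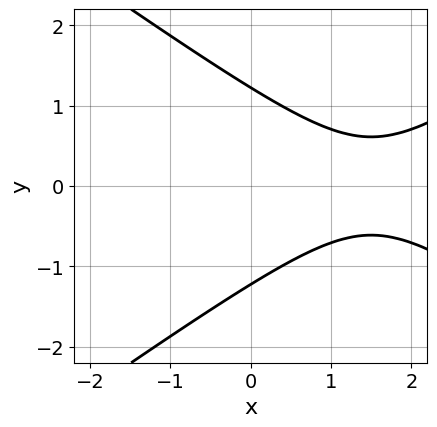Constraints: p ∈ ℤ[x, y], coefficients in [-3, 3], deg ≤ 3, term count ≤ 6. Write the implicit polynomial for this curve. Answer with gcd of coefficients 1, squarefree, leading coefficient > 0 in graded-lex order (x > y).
First, degree: the shape is more complex than any degree-1 curve, so deg p = 2.
Next, symmetries: mirror symmetry y ↦ −y ⇒ only even powers of y.
Then, from the axis intercepts and sections: it misses every integer gridline on the x-axis.
Finally, fitting integer coefficients to these (and the overall shape) gives p.

x^2 - 2*y^2 - 3*x + 3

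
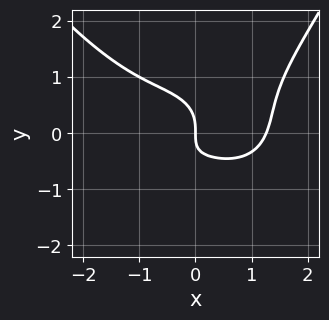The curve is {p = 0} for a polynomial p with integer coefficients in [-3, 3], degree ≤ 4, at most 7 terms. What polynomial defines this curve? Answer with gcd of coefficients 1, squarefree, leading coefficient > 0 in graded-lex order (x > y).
x^4 + 2*x*y^2 - 3*y^3 - 2*x*y - 2*x

First, degree: no degree-3 curve has this shape, so deg p = 4.
Next, checking where it meets the axes: one y-axis crossing is at y = 0; one x-axis crossing is at x = 0.
Finally, the integer polynomial consistent with all of this is the stated p.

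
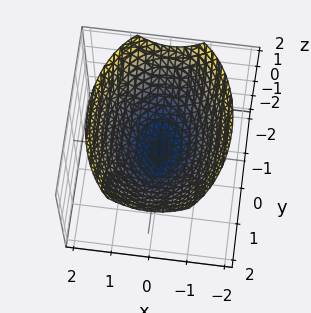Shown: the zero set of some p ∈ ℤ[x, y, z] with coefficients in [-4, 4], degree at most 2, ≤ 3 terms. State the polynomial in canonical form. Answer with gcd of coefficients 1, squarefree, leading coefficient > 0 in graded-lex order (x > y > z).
First, the degree is 2 — a single bowl opening along one axis; a quadric.
Then, symmetries: it's symmetric under x → −x, forcing even powers of x; it's symmetric under y → −y, forcing even powers of y.
Then, reading off the gridlines: one z-axis crossing is at z = 0; it meets the x-axis at x = 0 (among the integer gridlines).
Finally, matching integer coefficients to the picture gives p.

2*x^2 + y^2 - 3*z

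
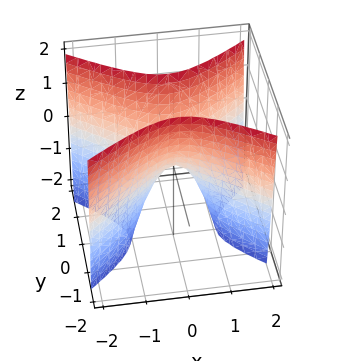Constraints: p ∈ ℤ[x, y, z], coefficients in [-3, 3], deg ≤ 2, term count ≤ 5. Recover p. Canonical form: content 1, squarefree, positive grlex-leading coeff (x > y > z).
First, the degree is 2 — a saddle surface; a quadric.
Then, symmetries: the y ↦ −y reflection is a symmetry, so y appears only in even powers; mirror symmetry x ↦ −x ⇒ only even powers of x.
Next, reading off the gridlines: it crosses the z-axis at the gridline z = 0; it meets the x-axis at x = 0 (among the integer gridlines).
Finally, the integer polynomial consistent with all of this is the stated p.

2*x^2 - 3*y^2 + z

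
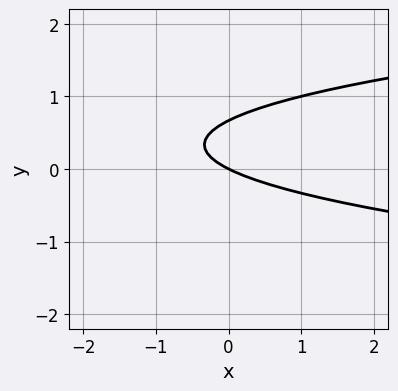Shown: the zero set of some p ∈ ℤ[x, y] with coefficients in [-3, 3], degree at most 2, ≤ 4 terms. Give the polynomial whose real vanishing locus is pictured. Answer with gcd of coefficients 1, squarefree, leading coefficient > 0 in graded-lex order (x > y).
3*y^2 - x - 2*y

deg p = 2. A generic line meets the curve in up to 2 points.
From the axis intercepts and sections: it crosses the x-axis at the gridline x = 0; one y-axis crossing is at y = 0.
Matching integer coefficients to the picture gives p.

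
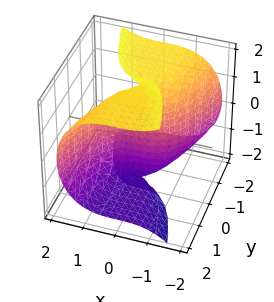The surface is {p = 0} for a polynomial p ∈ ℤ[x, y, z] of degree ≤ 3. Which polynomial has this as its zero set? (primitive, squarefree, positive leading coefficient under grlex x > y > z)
x^3 + y*z^2 - 3*y

First, deg p = 3. A generic line meets the surface in up to 3 points.
Then, against the integer gridlines: the visible z-axis segment lies entirely on the surface; one x-axis crossing is at x = 0; it crosses the y-axis at the gridline y = 0.
Finally, solving for integer coefficients yields p as stated.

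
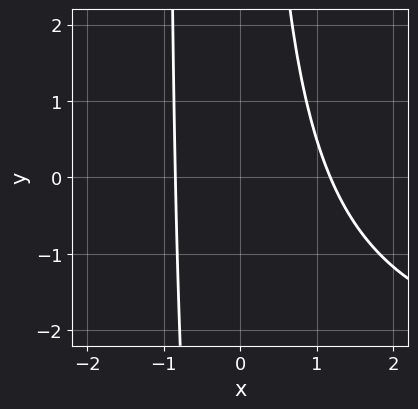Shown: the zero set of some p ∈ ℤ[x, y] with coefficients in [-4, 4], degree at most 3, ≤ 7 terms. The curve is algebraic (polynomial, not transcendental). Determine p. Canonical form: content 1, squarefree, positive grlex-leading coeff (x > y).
x^2*y + 3*x^2 + x*y - x - 3

deg p = 3. No degree-2 curve has this shape.
Observable constraints: no y-intercept at any integer in the box.
Fitting integer coefficients to these (and the overall shape) gives p.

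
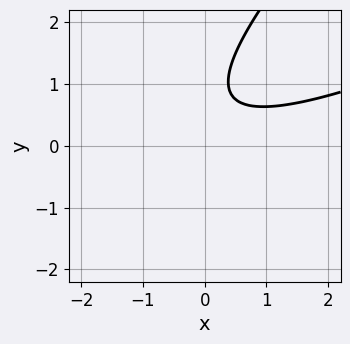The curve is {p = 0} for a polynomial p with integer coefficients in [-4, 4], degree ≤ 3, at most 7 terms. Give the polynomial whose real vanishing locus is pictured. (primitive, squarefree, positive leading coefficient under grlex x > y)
First, the degree is 2 — the shape is more complex than any degree-1 curve.
Next, from the visible intercepts: no x-intercept at any integer in the box; no y-intercept at any integer in the box.
Finally, these observations pin down the coefficients.

x^2 - 3*x*y + 2*y^2 - 3*y + 2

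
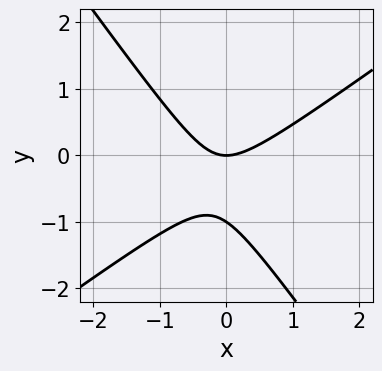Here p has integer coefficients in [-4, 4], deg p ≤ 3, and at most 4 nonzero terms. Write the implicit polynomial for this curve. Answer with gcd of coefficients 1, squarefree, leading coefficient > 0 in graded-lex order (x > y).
3*x^2 - 2*x*y - 3*y^2 - 3*y

First, deg p = 2.
Then, checking where it meets the axes: among the integer gridlines, it crosses the y-axis at y ∈ {-1, 0}; it meets the x-axis at x = 0 (among the integer gridlines).
Finally, assembling these constraints gives the stated polynomial.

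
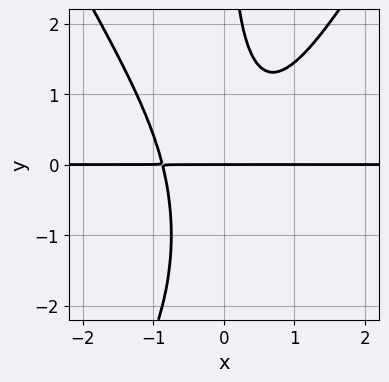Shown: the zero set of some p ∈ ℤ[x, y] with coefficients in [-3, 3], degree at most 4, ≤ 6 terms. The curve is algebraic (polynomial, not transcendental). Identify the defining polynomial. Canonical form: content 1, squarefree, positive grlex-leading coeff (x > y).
First, deg p = 4. The shape is more complex than any degree-3 curve.
Then, from the axis intercepts and sections: the visible x-axis segment lies entirely on the curve; it meets the y-axis at y = 0 (among the integer gridlines).
Finally, fitting integer coefficients to these (and the overall shape) gives p.

3*x^3*y - x*y^3 - 2*x*y^2 + 2*y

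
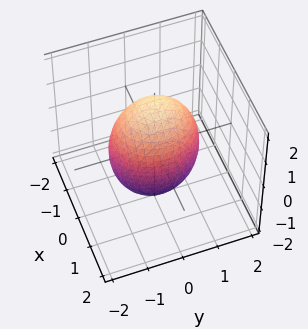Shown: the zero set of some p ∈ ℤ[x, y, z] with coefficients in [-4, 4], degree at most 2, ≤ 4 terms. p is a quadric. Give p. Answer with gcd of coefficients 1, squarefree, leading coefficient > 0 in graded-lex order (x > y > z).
3*x^2 + 2*y^2 + z^2 - 3

First, deg p = 2. Bounded and convex; a quadric.
Next, symmetries: mirror symmetry z ↦ −z ⇒ only even powers of z; mirror symmetry y ↦ −y ⇒ only even powers of y; the x ↦ −x reflection is a symmetry, so x appears only in even powers.
Next, reading off the gridlines: among the integer gridlines, it crosses the x-axis at x ∈ {-1, 1}.
Finally, together with the visible shape, these determine p as stated.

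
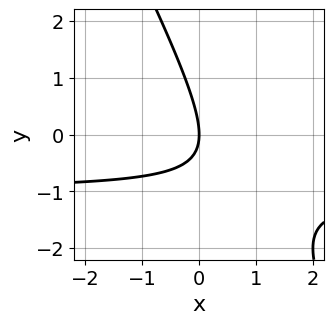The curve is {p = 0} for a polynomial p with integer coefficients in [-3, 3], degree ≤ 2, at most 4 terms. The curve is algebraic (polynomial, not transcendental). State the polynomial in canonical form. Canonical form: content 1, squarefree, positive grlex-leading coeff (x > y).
2*x*y + y^2 + 2*x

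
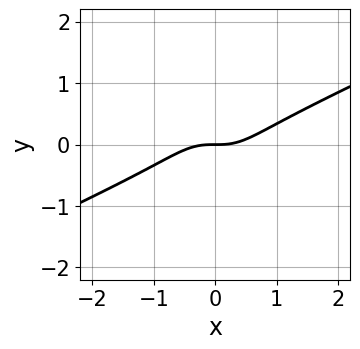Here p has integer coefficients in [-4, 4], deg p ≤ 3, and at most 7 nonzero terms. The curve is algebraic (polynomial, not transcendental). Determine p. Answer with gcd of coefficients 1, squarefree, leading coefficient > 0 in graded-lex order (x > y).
The degree is 3 — the shape is more complex than any degree-2 curve.
From the visible intercepts: one x-axis crossing is at x = 0; one y-axis crossing is at y = 0.
Putting this together gives p.

2*x^3 - 3*x^2*y - 2*x*y^2 - 2*y^3 - 2*y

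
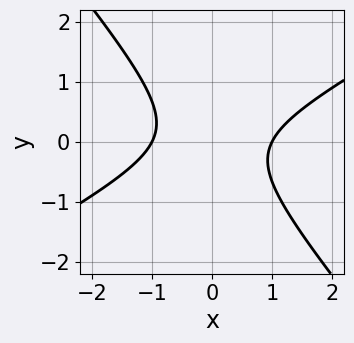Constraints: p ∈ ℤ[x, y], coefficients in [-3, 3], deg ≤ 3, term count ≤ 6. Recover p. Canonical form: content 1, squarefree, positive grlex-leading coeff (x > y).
1. Degree: no degree-1 curve has this shape, so deg p = 2.
2. Against the integer gridlines: it misses every integer gridline on the y-axis; the x-axis gridline crossings are at x ∈ {-1, 1}.
3. Solving for integer coefficients yields p as stated.

2*x^2 - 2*x*y - 3*y^2 - 2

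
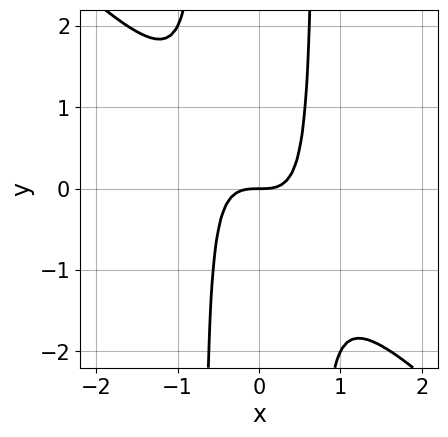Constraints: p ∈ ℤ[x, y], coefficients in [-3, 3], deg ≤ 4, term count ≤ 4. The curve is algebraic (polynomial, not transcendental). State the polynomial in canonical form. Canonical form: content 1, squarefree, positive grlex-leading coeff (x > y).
First, the degree is 3 — a generic line meets the curve in up to 3 points.
Then, from the visible intercepts: it meets the x-axis at x = 0 (among the integer gridlines); it crosses the y-axis at the gridline y = 0.
Finally, solving for integer coefficients yields p as stated.

2*x^3 + 2*x^2*y - y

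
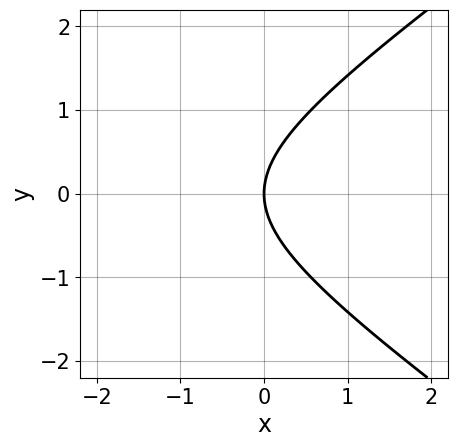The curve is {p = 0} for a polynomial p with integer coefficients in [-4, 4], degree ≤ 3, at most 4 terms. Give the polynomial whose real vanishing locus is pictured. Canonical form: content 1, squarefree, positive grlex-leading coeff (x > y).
1. Degree: no degree-1 curve has this shape, so deg p = 2.
2. Symmetries: mirror symmetry y ↦ −y ⇒ only even powers of y.
3. From the axis intercepts and sections: it crosses the y-axis at the gridline y = 0; one x-axis crossing is at x = 0.
4. Solving for integer coefficients yields p as stated.

x^2 - 2*y^2 + 3*x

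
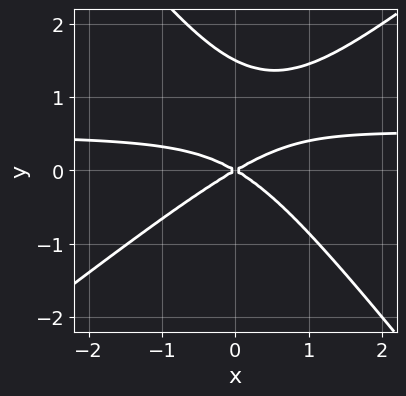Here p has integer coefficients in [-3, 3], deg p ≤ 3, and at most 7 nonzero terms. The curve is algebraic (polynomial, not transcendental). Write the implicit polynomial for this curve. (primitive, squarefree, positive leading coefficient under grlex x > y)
2*x^2*y - x*y^2 - 2*y^3 - x^2 + 3*y^2

1. deg p = 3.
2. Against the integer gridlines: it meets the y-axis at y = 0 (among the integer gridlines); it crosses the x-axis at the gridline x = 0.
3. Fitting integer coefficients to these (and the overall shape) gives p.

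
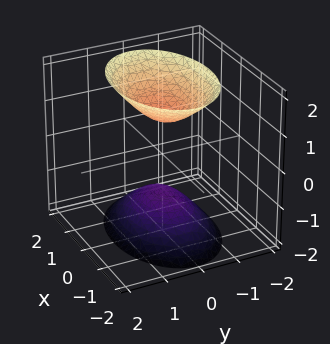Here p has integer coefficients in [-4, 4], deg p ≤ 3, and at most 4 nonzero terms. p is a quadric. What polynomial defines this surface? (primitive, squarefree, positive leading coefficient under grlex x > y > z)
x^2 + 2*y^2 - z^2 + 1

(a) The picture has 2 separate pieces.
(b) The degree is 2 — two sheets facing apart; a quadric.
(c) Symmetries: it's symmetric under x → −x, forcing even powers of x; it's symmetric under y → −y, forcing even powers of y; mirror symmetry z ↦ −z ⇒ only even powers of z.
(d) Checking where it meets the axes: it misses every integer gridline on the x-axis; it misses every integer gridline on the y-axis.
(e) Matching integer coefficients to the picture gives p.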